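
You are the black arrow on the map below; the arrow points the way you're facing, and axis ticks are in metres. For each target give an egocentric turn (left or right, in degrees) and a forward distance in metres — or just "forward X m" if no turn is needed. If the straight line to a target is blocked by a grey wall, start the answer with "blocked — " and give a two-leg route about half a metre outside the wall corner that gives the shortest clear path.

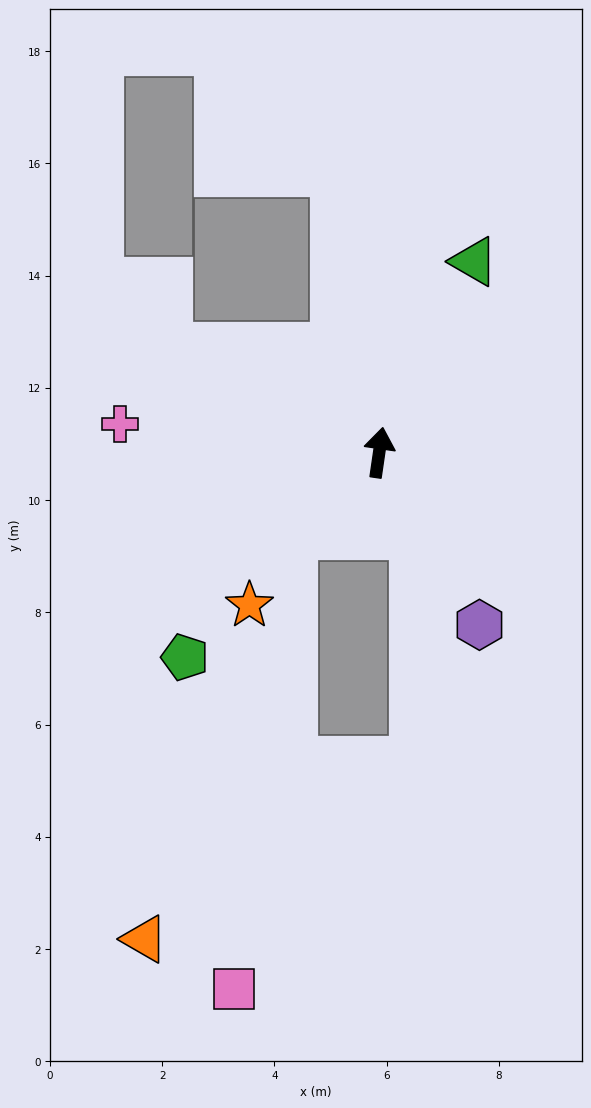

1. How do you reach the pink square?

blocked — turn left 143°, forward 2.1 m, then turn left 38°, forward 8.1 m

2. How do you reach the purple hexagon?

turn right 142°, forward 3.6 m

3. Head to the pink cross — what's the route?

turn left 92°, forward 4.6 m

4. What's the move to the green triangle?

turn right 18°, forward 3.8 m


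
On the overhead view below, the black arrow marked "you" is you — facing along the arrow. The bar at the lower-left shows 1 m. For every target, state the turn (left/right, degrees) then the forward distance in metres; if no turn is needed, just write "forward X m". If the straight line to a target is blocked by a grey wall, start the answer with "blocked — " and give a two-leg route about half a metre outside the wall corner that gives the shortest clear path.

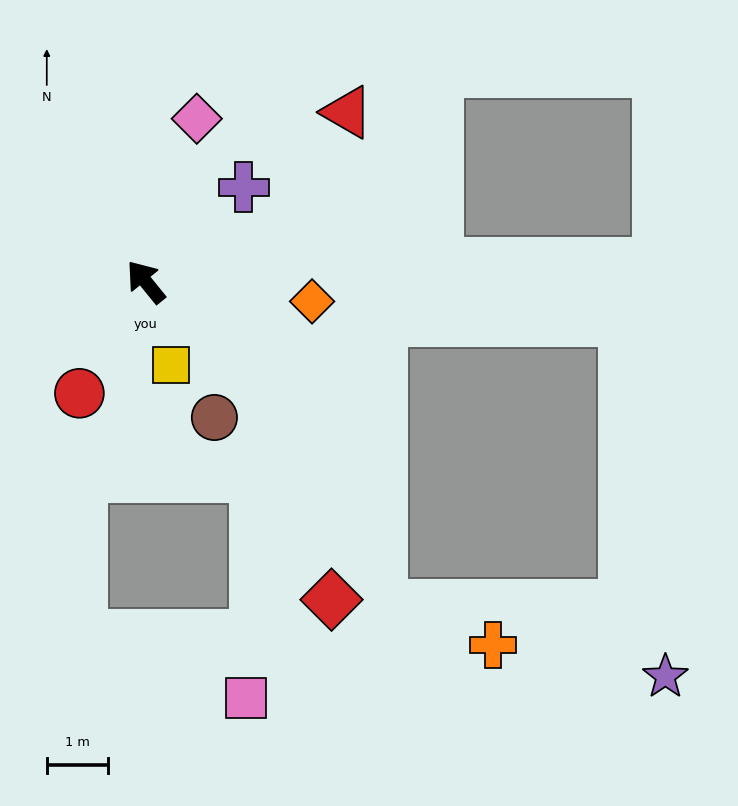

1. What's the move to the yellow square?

turn left 158°, forward 1.4 m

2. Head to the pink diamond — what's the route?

turn right 57°, forward 2.8 m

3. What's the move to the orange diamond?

turn right 136°, forward 2.8 m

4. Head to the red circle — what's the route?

turn left 110°, forward 2.1 m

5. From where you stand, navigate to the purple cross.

turn right 85°, forward 2.2 m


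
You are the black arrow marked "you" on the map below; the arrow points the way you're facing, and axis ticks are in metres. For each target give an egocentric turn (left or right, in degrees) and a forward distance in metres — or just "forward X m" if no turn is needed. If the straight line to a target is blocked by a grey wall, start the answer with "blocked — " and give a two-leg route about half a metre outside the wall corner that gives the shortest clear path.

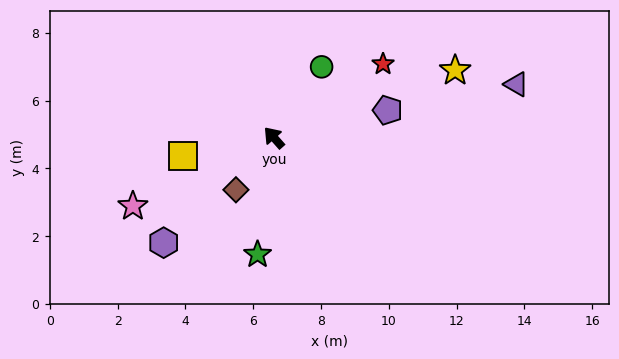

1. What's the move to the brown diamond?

turn left 102°, forward 1.9 m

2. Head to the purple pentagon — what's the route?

turn right 118°, forward 3.5 m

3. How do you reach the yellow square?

turn left 60°, forward 2.7 m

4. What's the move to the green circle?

turn right 76°, forward 2.5 m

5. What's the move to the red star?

turn right 98°, forward 3.9 m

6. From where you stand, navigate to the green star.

turn left 131°, forward 3.5 m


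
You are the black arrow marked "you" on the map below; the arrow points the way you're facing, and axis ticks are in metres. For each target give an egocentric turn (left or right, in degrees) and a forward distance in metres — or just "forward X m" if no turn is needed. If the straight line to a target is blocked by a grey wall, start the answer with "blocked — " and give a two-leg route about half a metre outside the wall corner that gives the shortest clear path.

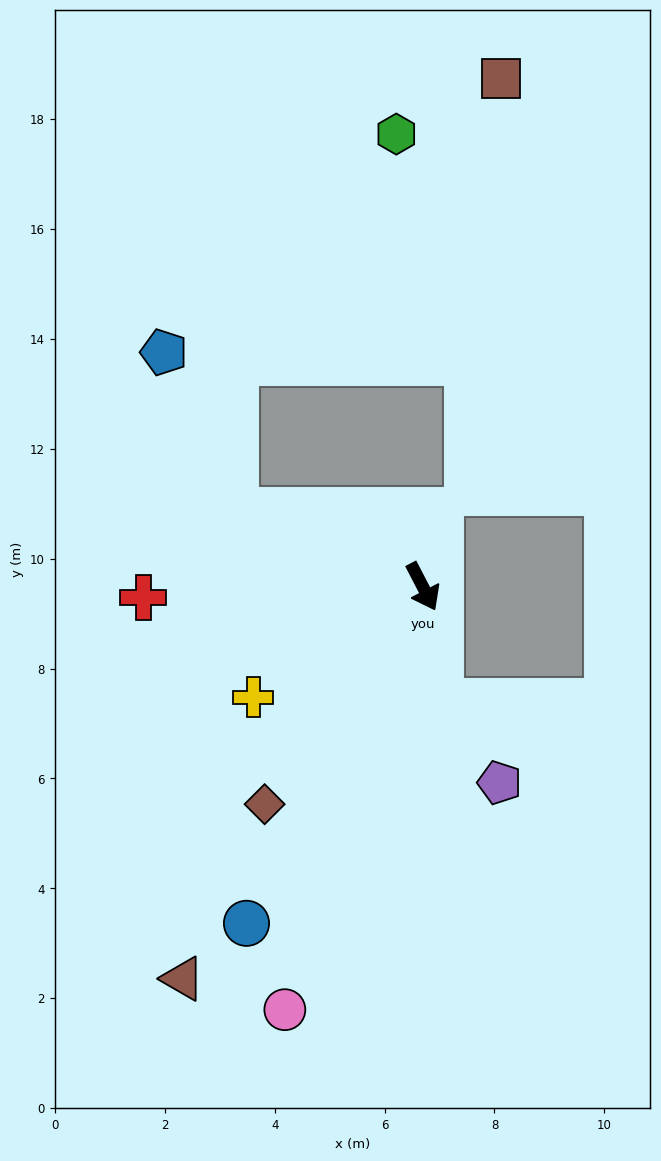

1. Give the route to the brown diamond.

turn right 63°, forward 4.9 m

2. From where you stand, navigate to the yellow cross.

turn right 84°, forward 3.7 m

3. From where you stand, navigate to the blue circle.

turn right 55°, forward 6.9 m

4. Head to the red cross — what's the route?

turn right 115°, forward 5.1 m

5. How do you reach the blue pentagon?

blocked — turn right 139°, forward 3.7 m, then turn right 44°, forward 3.2 m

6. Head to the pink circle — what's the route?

turn right 45°, forward 8.1 m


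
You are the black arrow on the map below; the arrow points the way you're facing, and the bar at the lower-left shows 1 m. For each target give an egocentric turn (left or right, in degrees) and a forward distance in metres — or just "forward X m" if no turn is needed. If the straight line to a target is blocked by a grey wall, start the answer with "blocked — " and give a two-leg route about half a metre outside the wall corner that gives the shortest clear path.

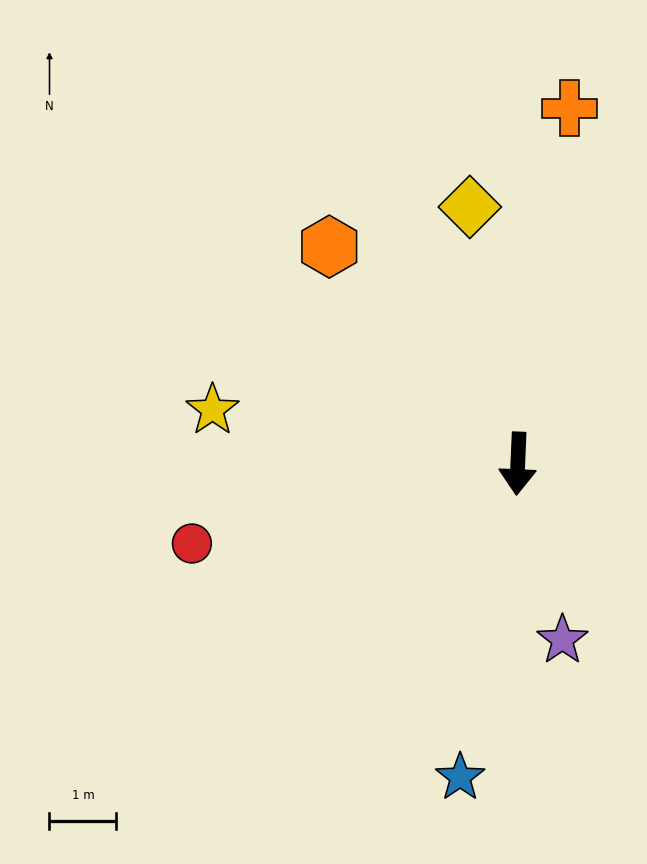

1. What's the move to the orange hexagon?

turn right 137°, forward 4.3 m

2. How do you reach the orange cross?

turn left 174°, forward 5.4 m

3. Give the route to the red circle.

turn right 74°, forward 5.0 m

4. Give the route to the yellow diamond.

turn right 167°, forward 3.9 m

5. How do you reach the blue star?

turn right 8°, forward 4.8 m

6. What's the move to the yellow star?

turn right 98°, forward 4.6 m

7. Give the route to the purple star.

turn left 17°, forward 2.7 m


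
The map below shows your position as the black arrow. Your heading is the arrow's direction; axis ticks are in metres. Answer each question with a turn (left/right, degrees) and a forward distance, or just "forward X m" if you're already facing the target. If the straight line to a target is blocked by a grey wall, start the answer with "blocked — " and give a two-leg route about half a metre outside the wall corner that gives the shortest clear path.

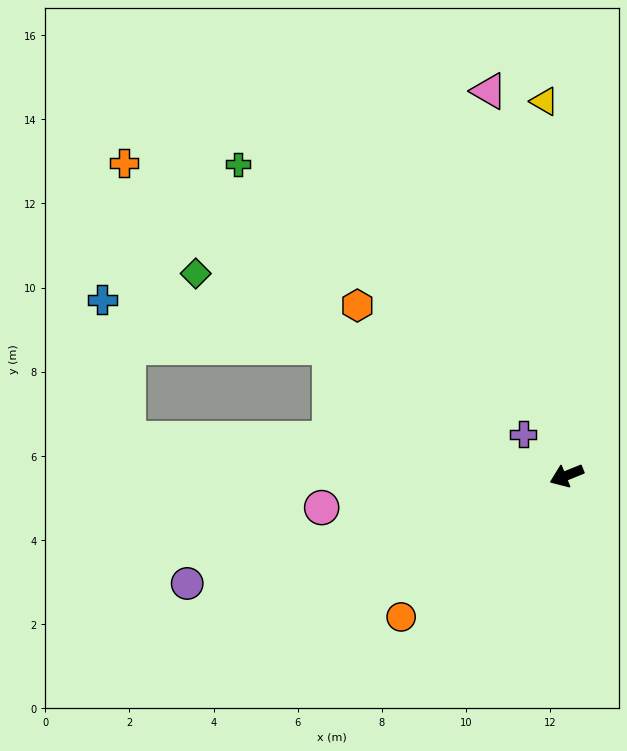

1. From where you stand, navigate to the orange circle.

turn left 18°, forward 5.2 m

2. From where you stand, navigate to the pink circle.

turn right 15°, forward 5.9 m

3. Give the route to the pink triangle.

turn right 101°, forward 9.3 m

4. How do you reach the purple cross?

turn right 66°, forward 1.4 m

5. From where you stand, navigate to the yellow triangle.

turn right 109°, forward 8.9 m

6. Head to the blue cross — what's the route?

blocked — turn right 27°, forward 10.5 m, then turn right 74°, forward 3.4 m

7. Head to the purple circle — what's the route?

turn right 6°, forward 9.4 m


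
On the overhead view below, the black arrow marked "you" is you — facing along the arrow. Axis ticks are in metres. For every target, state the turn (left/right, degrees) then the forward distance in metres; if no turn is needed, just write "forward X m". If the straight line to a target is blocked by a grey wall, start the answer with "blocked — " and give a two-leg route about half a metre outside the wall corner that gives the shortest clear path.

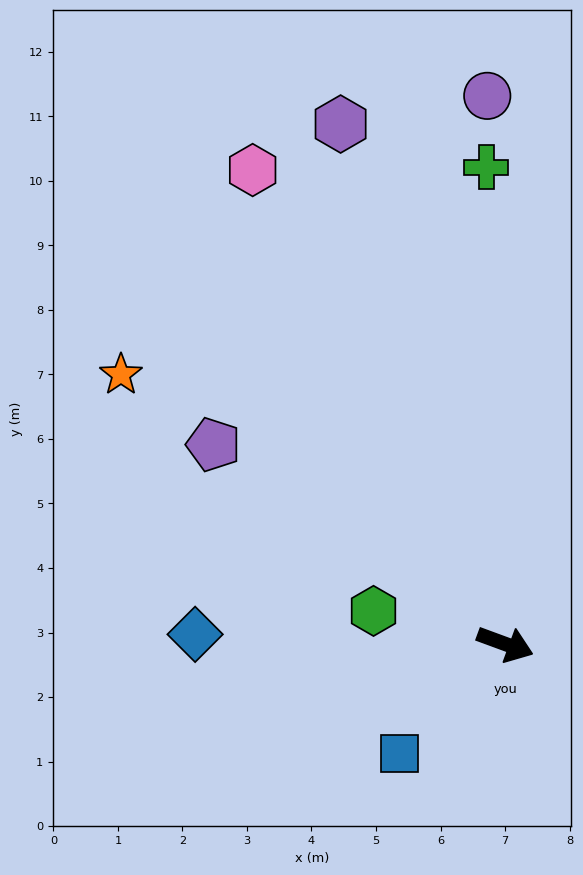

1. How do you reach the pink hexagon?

turn left 138°, forward 8.3 m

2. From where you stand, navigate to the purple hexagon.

turn left 128°, forward 8.5 m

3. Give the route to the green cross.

turn left 112°, forward 7.4 m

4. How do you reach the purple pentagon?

turn left 166°, forward 5.5 m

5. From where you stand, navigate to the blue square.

turn right 114°, forward 2.4 m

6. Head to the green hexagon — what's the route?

turn right 174°, forward 2.1 m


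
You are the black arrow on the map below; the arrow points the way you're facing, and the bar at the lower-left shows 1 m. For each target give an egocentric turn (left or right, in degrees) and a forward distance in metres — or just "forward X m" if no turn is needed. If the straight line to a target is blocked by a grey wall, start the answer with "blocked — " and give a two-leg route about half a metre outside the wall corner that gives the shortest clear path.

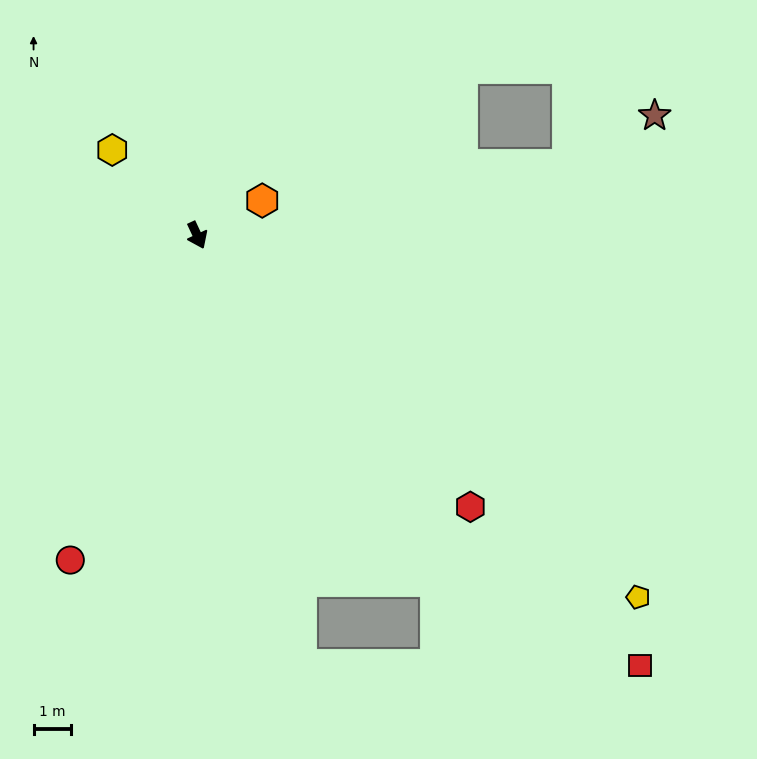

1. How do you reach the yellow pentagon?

turn left 26°, forward 15.2 m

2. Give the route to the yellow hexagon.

turn right 160°, forward 3.2 m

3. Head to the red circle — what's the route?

turn right 46°, forward 9.3 m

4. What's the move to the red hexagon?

turn left 20°, forward 10.2 m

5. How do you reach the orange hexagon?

turn left 93°, forward 2.0 m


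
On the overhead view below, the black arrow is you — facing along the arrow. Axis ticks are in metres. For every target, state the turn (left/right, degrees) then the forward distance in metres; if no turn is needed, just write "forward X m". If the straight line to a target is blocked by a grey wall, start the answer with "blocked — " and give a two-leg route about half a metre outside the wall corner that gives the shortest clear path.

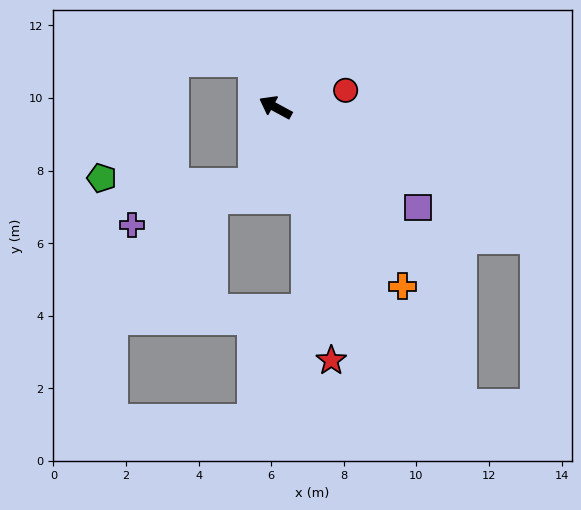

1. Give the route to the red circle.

turn right 138°, forward 2.0 m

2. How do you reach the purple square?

turn left 173°, forward 4.8 m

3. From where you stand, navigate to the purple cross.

blocked — turn left 102°, forward 2.2 m, then turn right 55°, forward 3.5 m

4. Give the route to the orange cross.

turn left 154°, forward 6.0 m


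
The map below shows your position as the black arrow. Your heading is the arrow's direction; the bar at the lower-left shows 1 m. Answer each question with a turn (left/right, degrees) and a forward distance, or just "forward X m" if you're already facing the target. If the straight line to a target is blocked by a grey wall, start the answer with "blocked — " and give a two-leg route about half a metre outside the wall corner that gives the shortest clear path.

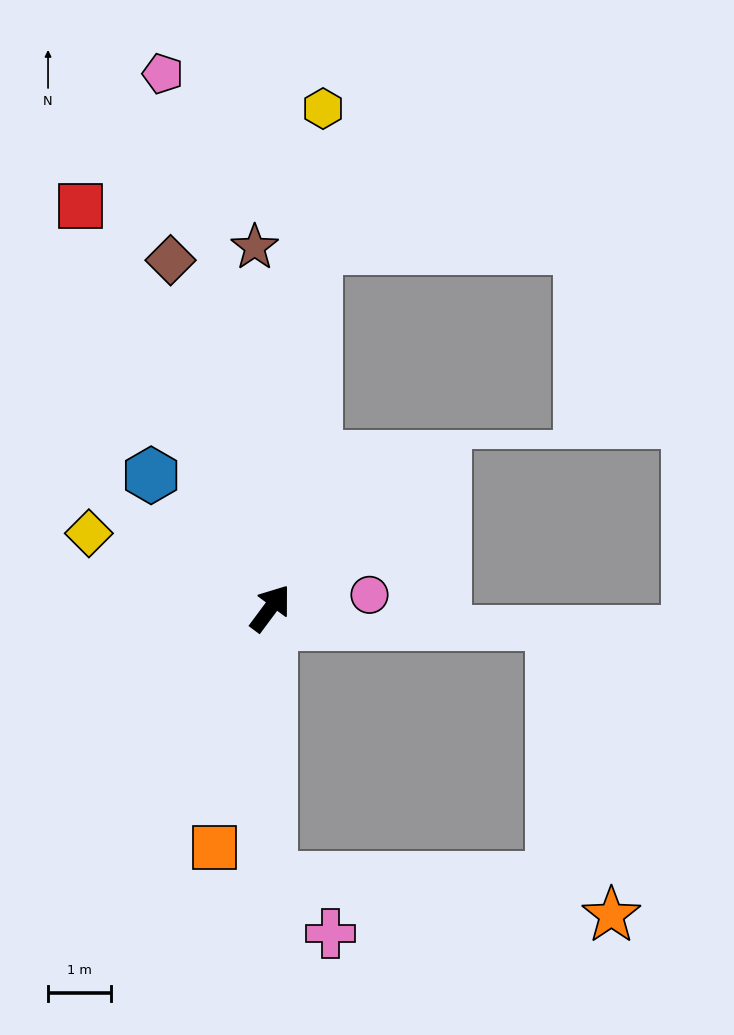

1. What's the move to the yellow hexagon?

turn left 31°, forward 8.0 m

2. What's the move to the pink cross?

blocked — turn right 143°, forward 4.3 m, then turn left 47°, forward 1.3 m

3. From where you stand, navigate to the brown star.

turn left 39°, forward 5.7 m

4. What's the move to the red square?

turn left 62°, forward 7.1 m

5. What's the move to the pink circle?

turn right 46°, forward 1.6 m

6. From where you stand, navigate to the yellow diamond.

turn left 104°, forward 3.1 m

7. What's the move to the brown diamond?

turn left 53°, forward 5.8 m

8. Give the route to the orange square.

turn right 156°, forward 3.9 m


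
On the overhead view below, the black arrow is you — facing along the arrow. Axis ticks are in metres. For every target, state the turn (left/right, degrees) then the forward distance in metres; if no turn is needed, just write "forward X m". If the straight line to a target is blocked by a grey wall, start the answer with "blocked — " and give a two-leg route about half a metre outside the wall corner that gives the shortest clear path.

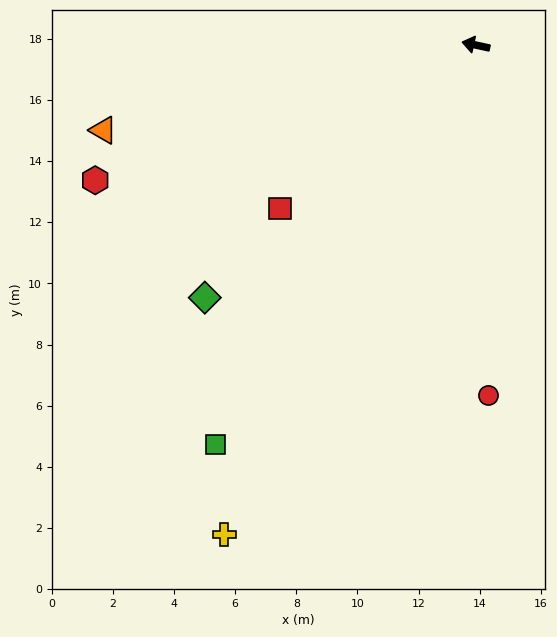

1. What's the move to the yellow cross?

turn left 75°, forward 18.0 m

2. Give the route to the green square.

turn left 69°, forward 15.6 m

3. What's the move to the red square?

turn left 52°, forward 8.3 m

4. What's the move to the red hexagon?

turn left 32°, forward 13.2 m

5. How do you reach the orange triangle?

turn left 25°, forward 12.5 m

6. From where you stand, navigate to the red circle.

turn left 104°, forward 11.5 m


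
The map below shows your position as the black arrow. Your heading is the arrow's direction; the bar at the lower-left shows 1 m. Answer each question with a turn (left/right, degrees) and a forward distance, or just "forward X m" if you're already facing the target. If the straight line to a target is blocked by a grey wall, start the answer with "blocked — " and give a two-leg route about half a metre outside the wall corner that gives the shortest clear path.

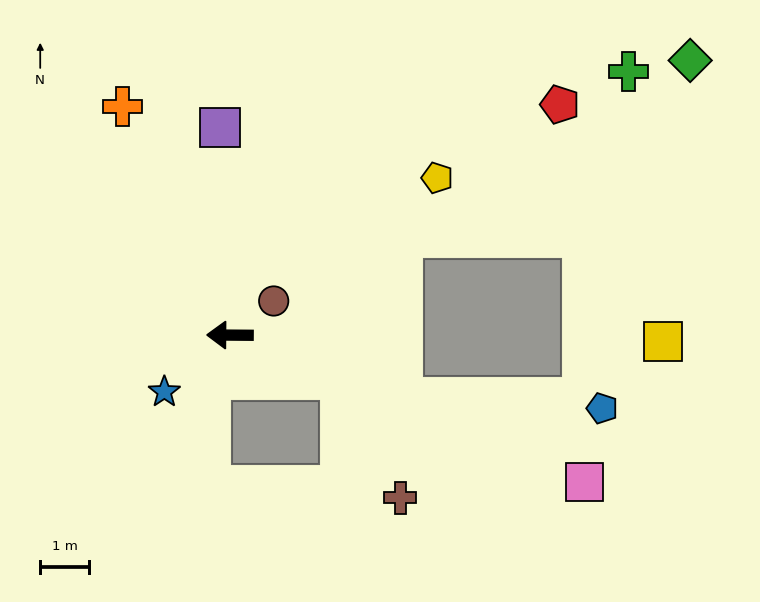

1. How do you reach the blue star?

turn left 41°, forward 1.8 m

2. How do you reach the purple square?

turn right 87°, forward 4.2 m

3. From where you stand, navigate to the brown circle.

turn right 142°, forward 1.1 m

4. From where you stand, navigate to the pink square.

turn left 158°, forward 7.8 m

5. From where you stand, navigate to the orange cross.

turn right 64°, forward 5.1 m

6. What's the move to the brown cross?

blocked — turn left 159°, forward 2.4 m, then turn right 42°, forward 2.7 m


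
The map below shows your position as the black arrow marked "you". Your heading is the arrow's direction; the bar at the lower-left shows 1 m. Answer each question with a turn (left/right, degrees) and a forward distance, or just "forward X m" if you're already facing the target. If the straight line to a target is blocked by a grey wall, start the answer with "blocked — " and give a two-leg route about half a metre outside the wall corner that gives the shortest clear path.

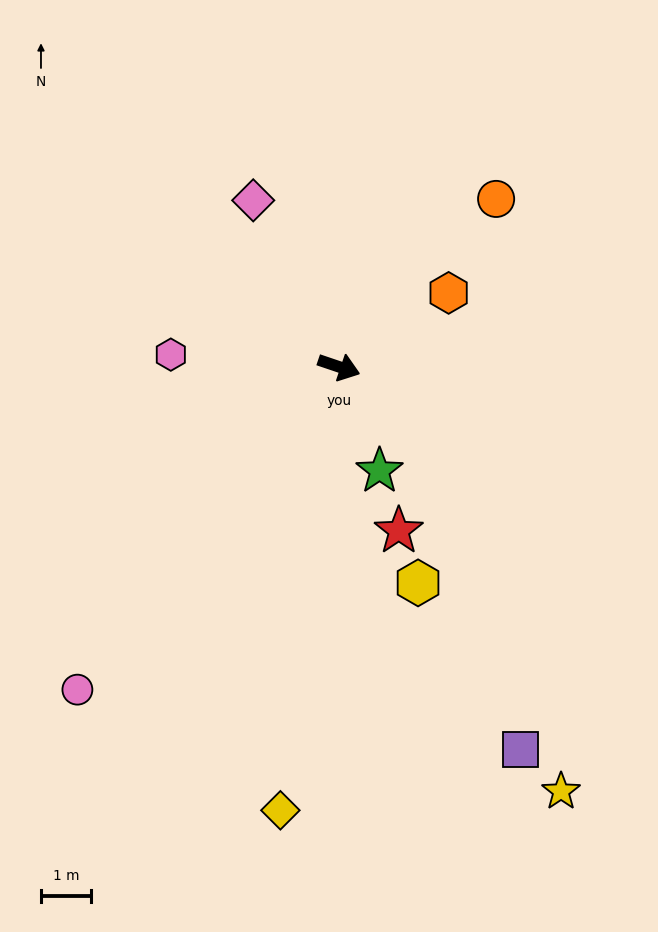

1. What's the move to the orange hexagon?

turn left 53°, forward 2.6 m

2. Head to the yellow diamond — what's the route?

turn right 79°, forward 8.9 m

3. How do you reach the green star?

turn right 50°, forward 2.2 m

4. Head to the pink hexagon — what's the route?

turn right 165°, forward 3.4 m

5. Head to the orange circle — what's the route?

turn left 66°, forward 4.6 m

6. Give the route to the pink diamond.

turn left 136°, forward 3.7 m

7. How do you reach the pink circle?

turn right 110°, forward 8.3 m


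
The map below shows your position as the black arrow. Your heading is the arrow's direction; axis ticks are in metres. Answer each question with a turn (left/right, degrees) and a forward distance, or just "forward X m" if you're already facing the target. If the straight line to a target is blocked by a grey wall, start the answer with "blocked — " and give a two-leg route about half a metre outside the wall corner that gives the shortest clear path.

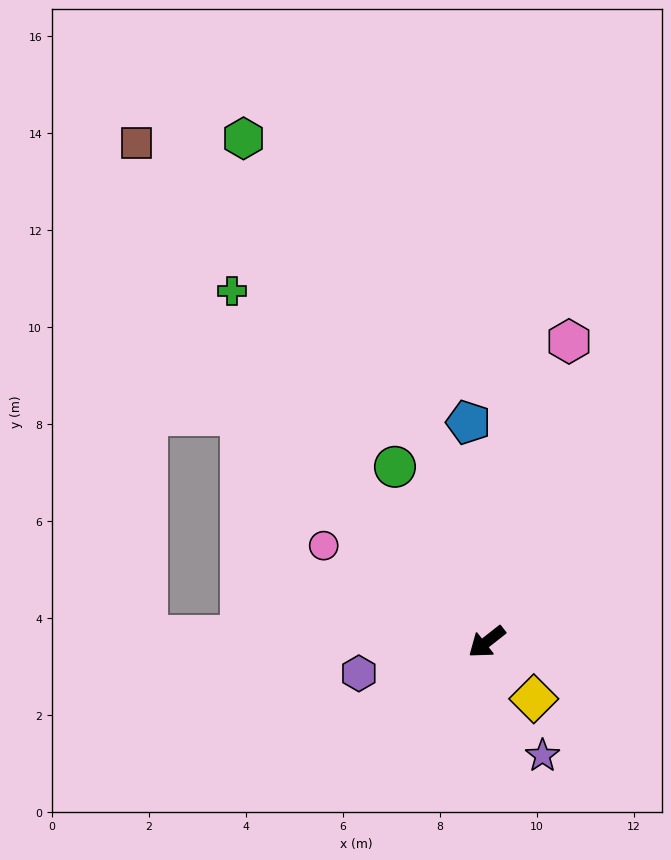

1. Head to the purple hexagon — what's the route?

turn right 24°, forward 2.7 m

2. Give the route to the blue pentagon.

turn right 123°, forward 4.5 m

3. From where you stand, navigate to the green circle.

turn right 100°, forward 4.1 m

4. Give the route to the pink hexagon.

turn right 143°, forward 6.4 m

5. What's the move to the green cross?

turn right 92°, forward 8.9 m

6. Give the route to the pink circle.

turn right 69°, forward 3.9 m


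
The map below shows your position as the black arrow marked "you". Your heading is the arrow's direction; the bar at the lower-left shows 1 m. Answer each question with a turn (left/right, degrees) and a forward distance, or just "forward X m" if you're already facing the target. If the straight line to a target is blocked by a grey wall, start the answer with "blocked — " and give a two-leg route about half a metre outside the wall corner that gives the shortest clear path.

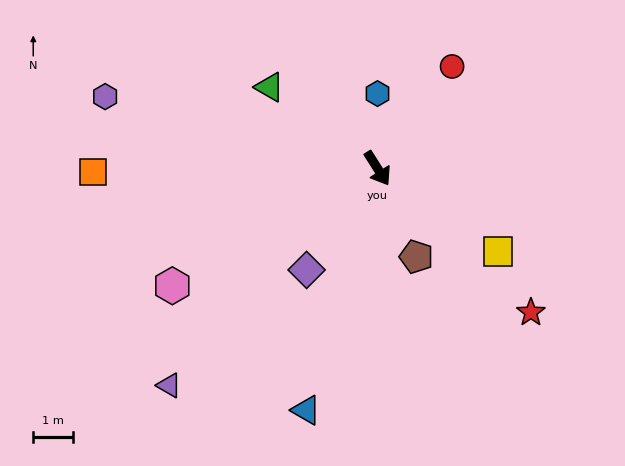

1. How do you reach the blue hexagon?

turn left 148°, forward 1.9 m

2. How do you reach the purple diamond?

turn right 67°, forward 3.1 m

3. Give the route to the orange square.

turn right 122°, forward 7.1 m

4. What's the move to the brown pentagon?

turn right 9°, forward 2.4 m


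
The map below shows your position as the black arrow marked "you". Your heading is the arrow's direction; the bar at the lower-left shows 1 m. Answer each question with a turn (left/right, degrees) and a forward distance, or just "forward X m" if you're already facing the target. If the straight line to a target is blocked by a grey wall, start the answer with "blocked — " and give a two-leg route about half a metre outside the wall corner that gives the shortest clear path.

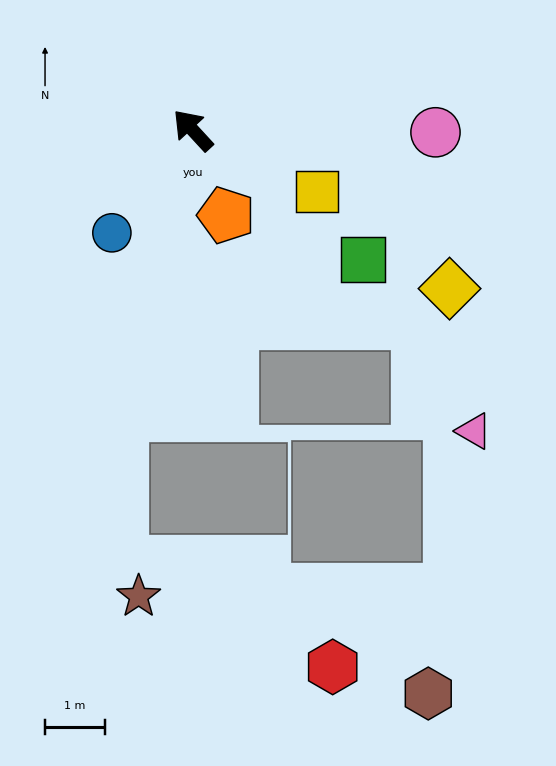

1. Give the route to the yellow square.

turn right 159°, forward 2.3 m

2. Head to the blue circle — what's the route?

turn left 99°, forward 2.2 m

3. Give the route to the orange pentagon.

turn left 159°, forward 1.5 m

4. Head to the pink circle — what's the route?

turn right 133°, forward 4.0 m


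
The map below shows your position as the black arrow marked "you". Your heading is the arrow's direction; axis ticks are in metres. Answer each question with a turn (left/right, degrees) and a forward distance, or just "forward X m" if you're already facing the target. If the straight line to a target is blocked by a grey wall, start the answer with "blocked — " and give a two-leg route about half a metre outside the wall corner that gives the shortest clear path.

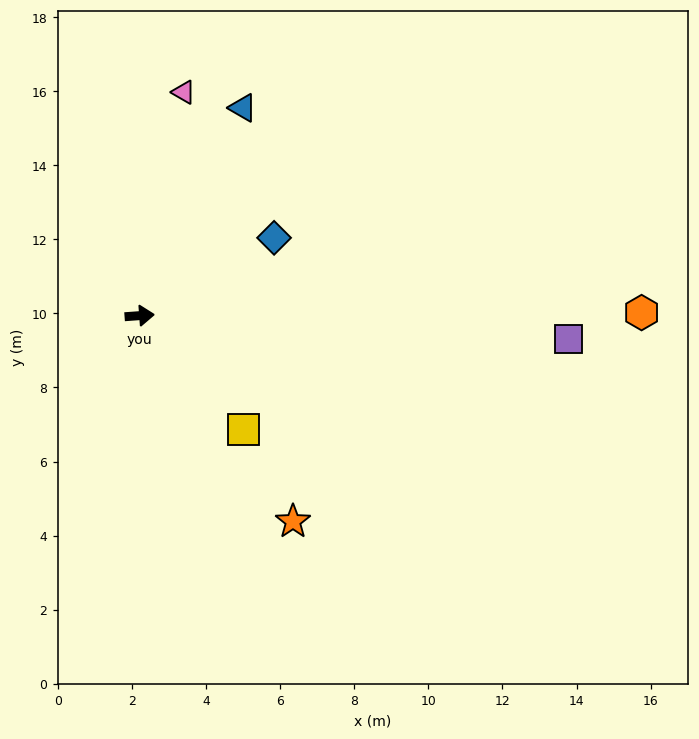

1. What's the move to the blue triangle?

turn left 59°, forward 6.3 m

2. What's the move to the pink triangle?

turn left 75°, forward 6.1 m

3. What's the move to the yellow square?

turn right 52°, forward 4.2 m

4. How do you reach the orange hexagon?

turn right 4°, forward 13.6 m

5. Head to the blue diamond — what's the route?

turn left 26°, forward 4.2 m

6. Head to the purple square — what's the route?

turn right 7°, forward 11.6 m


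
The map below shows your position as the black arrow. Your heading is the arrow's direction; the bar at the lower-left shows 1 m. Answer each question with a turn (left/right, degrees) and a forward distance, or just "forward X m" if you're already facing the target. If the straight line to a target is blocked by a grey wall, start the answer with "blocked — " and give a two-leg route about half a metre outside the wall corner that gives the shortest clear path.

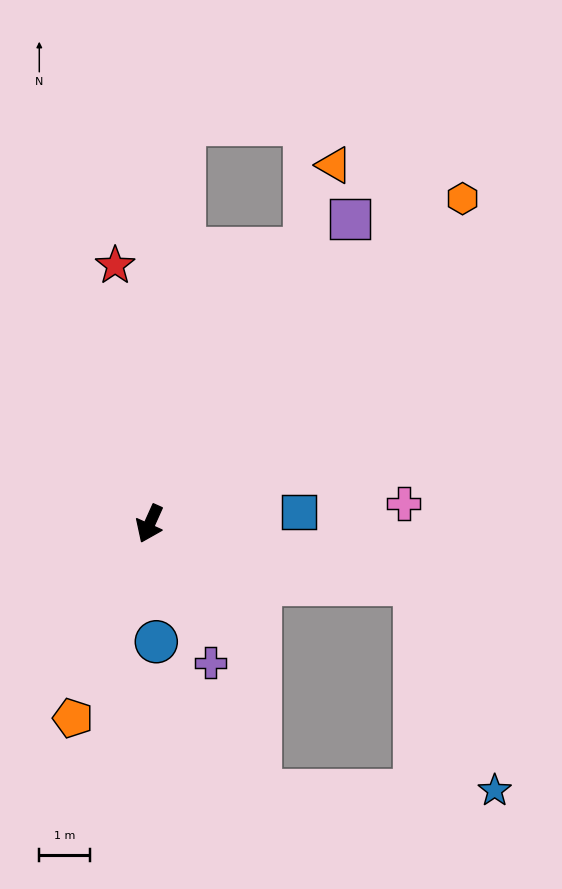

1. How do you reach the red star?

turn right 148°, forward 5.1 m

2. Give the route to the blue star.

blocked — turn left 101°, forward 5.4 m, then turn right 56°, forward 4.4 m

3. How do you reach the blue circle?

turn left 27°, forward 2.3 m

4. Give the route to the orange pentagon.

turn left 3°, forward 4.1 m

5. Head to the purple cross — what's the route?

turn left 48°, forward 3.0 m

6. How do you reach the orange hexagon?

turn left 160°, forward 8.9 m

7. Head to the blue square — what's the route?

turn left 119°, forward 3.0 m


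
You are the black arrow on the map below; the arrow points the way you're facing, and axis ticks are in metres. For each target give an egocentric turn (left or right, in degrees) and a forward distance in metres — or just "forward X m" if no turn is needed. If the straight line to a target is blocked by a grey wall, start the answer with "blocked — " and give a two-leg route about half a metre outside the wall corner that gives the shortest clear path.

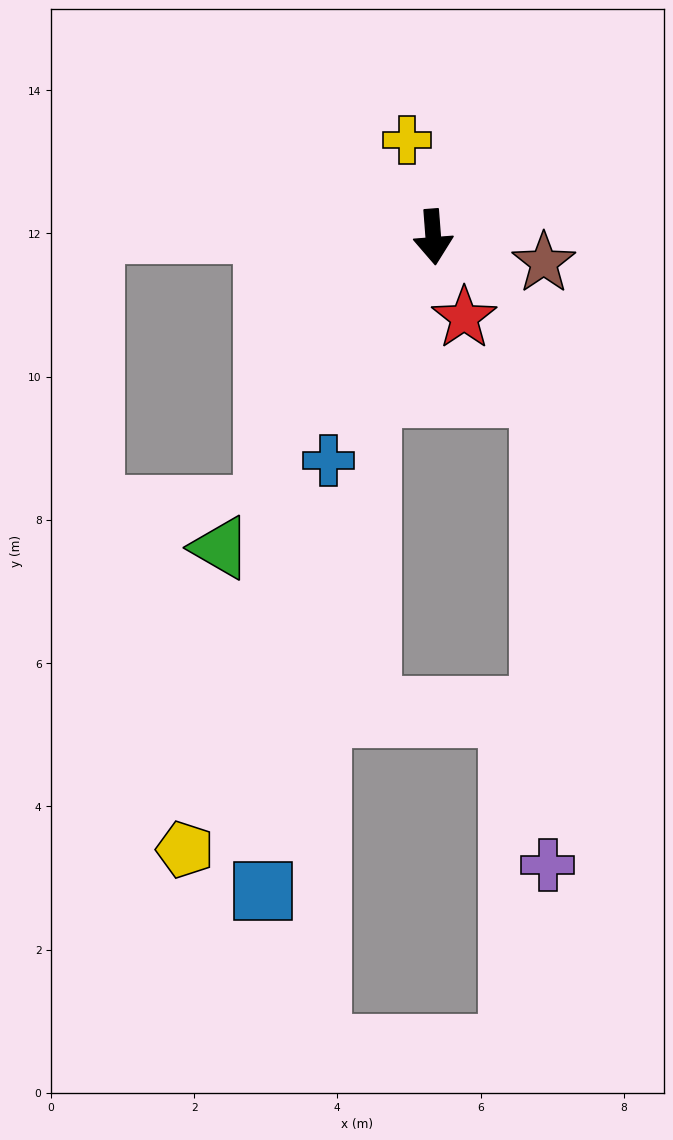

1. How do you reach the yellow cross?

turn right 169°, forward 1.4 m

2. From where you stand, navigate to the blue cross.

turn right 30°, forward 3.4 m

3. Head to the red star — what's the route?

turn left 17°, forward 1.2 m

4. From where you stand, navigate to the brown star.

turn left 72°, forward 1.6 m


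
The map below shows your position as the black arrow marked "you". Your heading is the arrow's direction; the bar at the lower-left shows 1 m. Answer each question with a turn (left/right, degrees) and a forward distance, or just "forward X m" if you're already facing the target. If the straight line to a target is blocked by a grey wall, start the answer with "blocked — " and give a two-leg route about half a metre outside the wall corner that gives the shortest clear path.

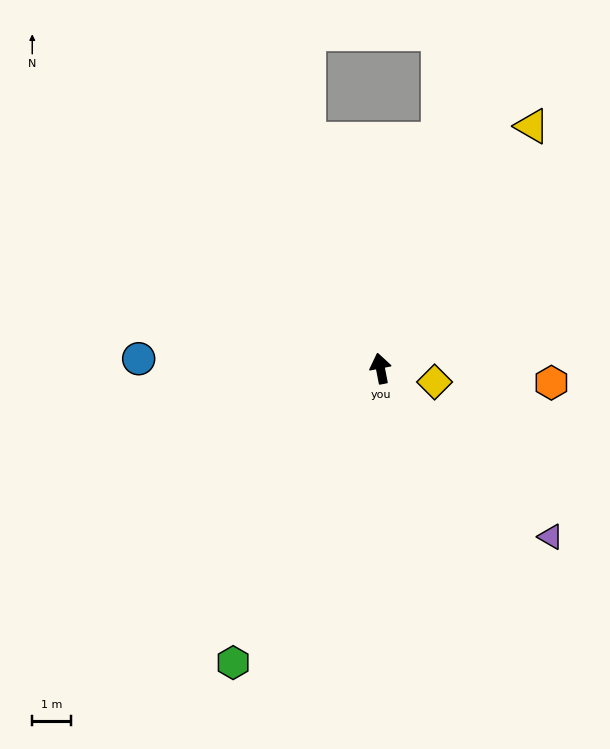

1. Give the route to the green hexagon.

turn left 142°, forward 8.5 m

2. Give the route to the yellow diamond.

turn right 115°, forward 1.4 m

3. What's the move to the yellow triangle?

turn right 43°, forward 7.3 m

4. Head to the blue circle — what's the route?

turn left 77°, forward 6.2 m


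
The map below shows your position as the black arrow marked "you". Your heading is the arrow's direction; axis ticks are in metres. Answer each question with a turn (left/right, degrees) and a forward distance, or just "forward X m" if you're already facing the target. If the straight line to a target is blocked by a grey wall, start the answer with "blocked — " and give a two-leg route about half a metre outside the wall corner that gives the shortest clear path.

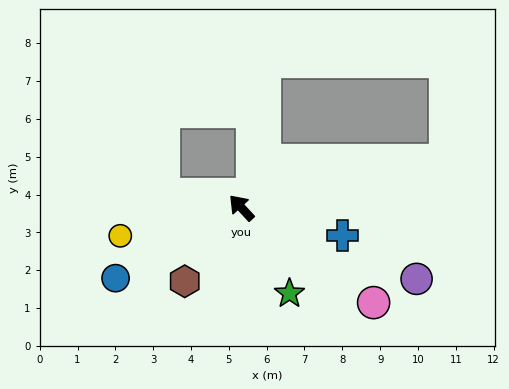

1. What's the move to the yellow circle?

turn left 60°, forward 3.3 m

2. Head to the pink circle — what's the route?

turn right 168°, forward 4.3 m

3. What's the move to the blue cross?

turn right 148°, forward 2.8 m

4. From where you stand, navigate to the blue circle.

turn left 77°, forward 3.8 m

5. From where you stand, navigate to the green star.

turn left 167°, forward 2.6 m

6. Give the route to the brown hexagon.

turn left 100°, forward 2.5 m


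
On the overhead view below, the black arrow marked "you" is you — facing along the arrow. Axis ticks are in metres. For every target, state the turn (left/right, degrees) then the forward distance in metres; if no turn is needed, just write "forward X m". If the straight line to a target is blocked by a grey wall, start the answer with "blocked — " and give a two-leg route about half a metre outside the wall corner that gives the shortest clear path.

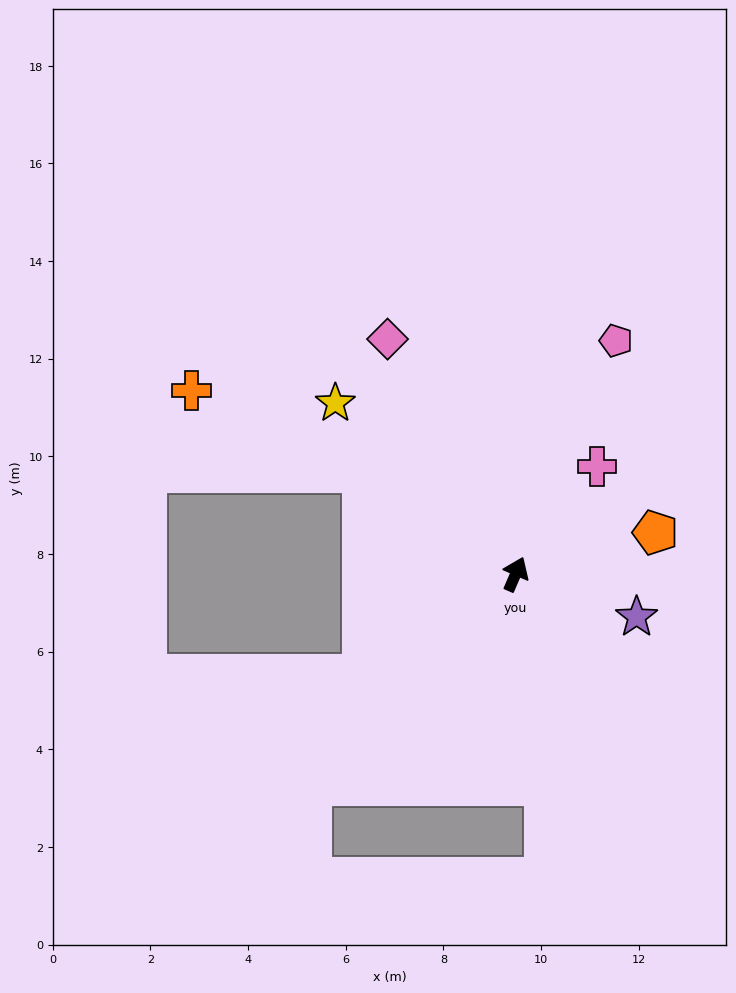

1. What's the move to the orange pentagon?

turn right 50°, forward 3.0 m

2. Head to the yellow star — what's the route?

turn left 70°, forward 5.1 m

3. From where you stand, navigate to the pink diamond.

turn left 52°, forward 5.5 m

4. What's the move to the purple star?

turn right 86°, forward 2.6 m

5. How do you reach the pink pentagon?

forward 5.2 m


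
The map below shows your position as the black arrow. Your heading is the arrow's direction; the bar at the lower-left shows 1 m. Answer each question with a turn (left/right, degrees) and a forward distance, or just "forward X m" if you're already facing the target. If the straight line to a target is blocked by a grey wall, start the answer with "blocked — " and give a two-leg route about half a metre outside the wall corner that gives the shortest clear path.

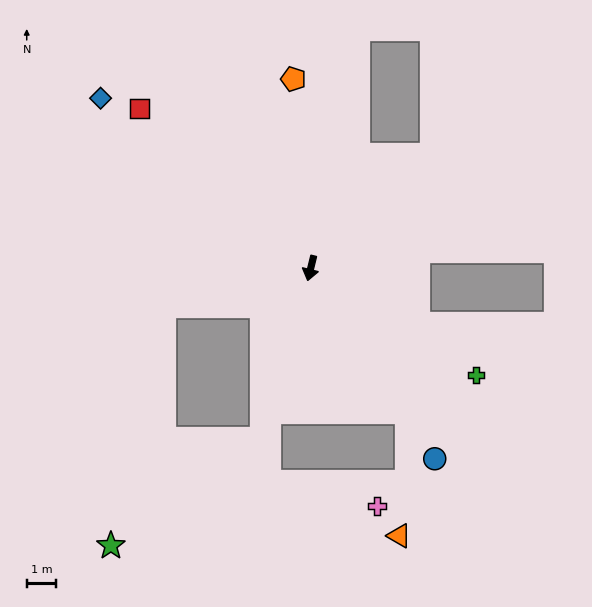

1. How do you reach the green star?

blocked — turn right 2°, forward 6.0 m, then turn right 39°, forward 6.3 m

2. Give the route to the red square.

turn right 119°, forward 7.9 m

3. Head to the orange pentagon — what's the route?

turn right 161°, forward 6.4 m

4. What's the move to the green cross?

turn left 71°, forward 6.7 m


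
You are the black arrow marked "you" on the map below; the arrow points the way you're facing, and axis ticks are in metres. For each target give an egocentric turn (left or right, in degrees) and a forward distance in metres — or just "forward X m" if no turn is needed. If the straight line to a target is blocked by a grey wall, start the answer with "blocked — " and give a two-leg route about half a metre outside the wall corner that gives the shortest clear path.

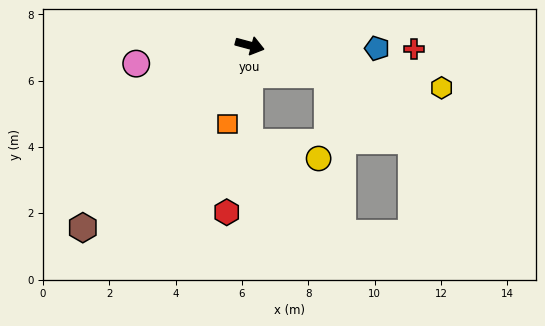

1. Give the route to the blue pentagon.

turn left 14°, forward 3.8 m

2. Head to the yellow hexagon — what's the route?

turn left 3°, forward 5.9 m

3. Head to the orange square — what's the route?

turn right 91°, forward 2.5 m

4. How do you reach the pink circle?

turn right 156°, forward 3.5 m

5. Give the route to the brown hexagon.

turn right 117°, forward 7.5 m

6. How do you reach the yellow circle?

blocked — turn right 75°, forward 3.0 m, then turn left 78°, forward 2.1 m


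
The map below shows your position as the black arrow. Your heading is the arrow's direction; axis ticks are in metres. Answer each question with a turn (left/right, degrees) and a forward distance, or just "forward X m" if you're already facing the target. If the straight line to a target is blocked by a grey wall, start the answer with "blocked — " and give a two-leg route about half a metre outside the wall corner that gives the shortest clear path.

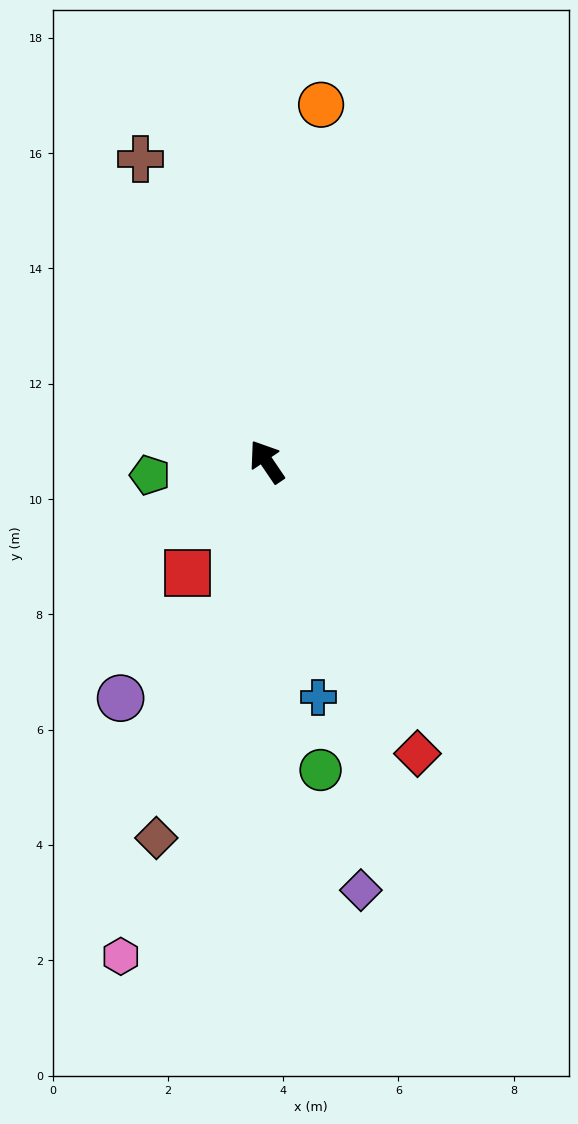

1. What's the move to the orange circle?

turn right 43°, forward 6.3 m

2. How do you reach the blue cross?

turn left 158°, forward 4.2 m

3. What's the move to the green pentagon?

turn left 62°, forward 2.0 m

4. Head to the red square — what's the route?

turn left 110°, forward 2.4 m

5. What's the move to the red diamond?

turn left 173°, forward 5.7 m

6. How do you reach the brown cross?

turn right 11°, forward 5.7 m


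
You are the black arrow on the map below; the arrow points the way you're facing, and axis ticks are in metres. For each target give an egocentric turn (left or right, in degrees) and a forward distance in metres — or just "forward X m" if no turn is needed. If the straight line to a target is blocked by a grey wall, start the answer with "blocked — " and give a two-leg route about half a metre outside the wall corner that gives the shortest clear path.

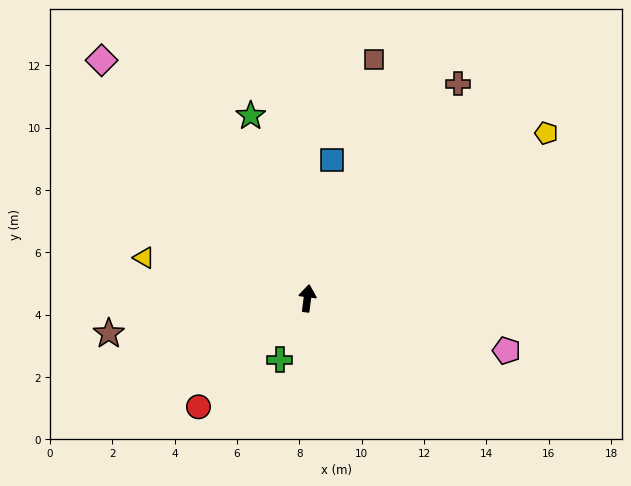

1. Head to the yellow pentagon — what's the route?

turn right 48°, forward 9.3 m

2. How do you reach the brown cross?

turn right 28°, forward 8.4 m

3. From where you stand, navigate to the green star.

turn left 25°, forward 6.1 m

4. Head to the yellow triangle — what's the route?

turn left 83°, forward 5.4 m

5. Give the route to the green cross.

turn left 163°, forward 2.2 m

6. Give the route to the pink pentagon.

turn right 97°, forward 6.6 m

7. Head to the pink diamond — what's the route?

turn left 48°, forward 10.1 m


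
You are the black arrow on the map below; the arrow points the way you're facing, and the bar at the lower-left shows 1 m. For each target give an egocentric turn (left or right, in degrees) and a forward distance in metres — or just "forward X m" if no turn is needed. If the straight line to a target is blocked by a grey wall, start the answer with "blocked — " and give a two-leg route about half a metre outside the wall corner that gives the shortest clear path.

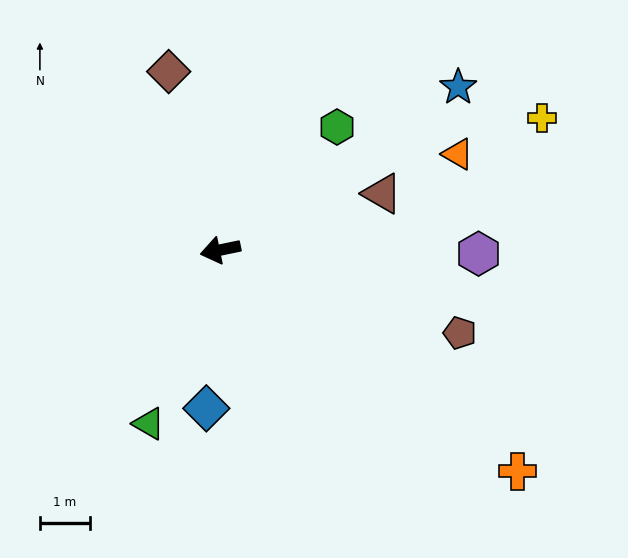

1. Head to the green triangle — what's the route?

turn left 56°, forward 3.7 m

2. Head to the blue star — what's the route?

turn right 157°, forward 5.7 m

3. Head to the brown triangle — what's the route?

turn right 172°, forward 3.4 m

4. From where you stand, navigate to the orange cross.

turn left 132°, forward 7.3 m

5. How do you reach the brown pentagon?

turn left 149°, forward 5.0 m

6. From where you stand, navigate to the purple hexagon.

turn left 167°, forward 5.1 m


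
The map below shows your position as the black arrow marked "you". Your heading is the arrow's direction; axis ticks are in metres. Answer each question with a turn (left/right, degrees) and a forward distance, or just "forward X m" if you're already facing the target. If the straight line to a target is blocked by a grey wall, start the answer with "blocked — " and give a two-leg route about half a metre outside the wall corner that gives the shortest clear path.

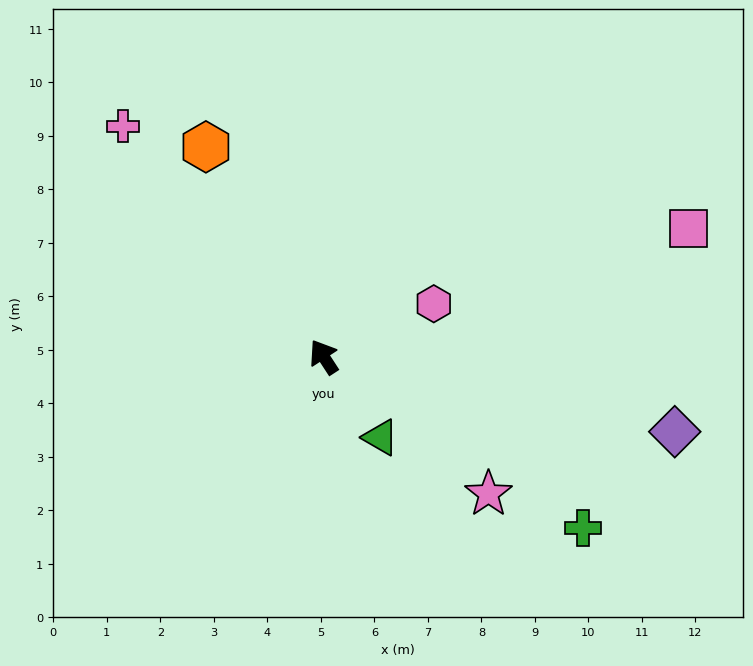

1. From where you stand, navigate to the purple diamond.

turn right 135°, forward 6.7 m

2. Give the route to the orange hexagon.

turn right 4°, forward 4.5 m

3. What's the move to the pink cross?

turn left 8°, forward 5.7 m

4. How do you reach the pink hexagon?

turn right 97°, forward 2.3 m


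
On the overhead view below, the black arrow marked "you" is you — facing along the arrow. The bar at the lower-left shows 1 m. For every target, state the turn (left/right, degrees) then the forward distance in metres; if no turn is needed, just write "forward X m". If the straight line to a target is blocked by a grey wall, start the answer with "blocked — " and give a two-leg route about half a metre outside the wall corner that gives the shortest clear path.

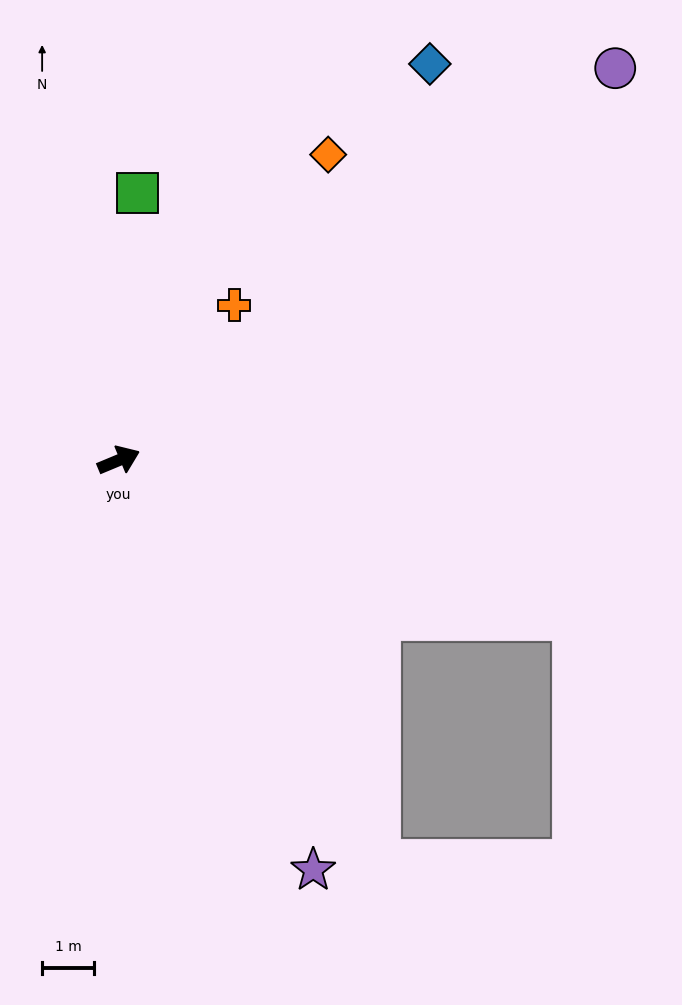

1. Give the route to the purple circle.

turn left 16°, forward 12.3 m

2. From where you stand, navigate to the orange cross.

turn left 31°, forward 3.7 m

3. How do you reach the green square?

turn left 63°, forward 5.2 m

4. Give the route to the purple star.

turn right 87°, forward 8.8 m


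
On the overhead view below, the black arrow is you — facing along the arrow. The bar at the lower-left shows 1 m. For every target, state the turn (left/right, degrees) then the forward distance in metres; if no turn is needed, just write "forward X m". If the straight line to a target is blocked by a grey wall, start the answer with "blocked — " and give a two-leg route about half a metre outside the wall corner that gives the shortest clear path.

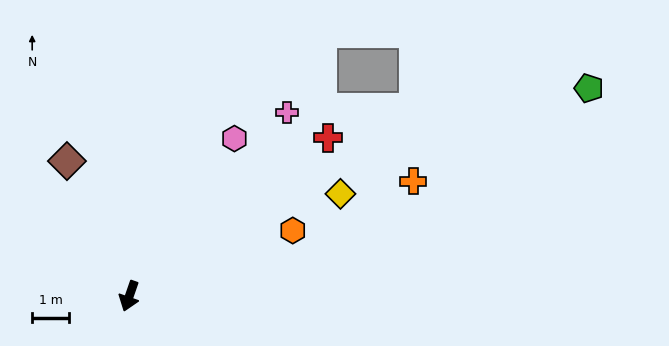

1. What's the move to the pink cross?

turn left 158°, forward 6.5 m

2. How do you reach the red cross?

turn left 148°, forward 6.9 m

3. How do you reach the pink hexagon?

turn left 165°, forward 5.1 m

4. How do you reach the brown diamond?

turn right 136°, forward 4.0 m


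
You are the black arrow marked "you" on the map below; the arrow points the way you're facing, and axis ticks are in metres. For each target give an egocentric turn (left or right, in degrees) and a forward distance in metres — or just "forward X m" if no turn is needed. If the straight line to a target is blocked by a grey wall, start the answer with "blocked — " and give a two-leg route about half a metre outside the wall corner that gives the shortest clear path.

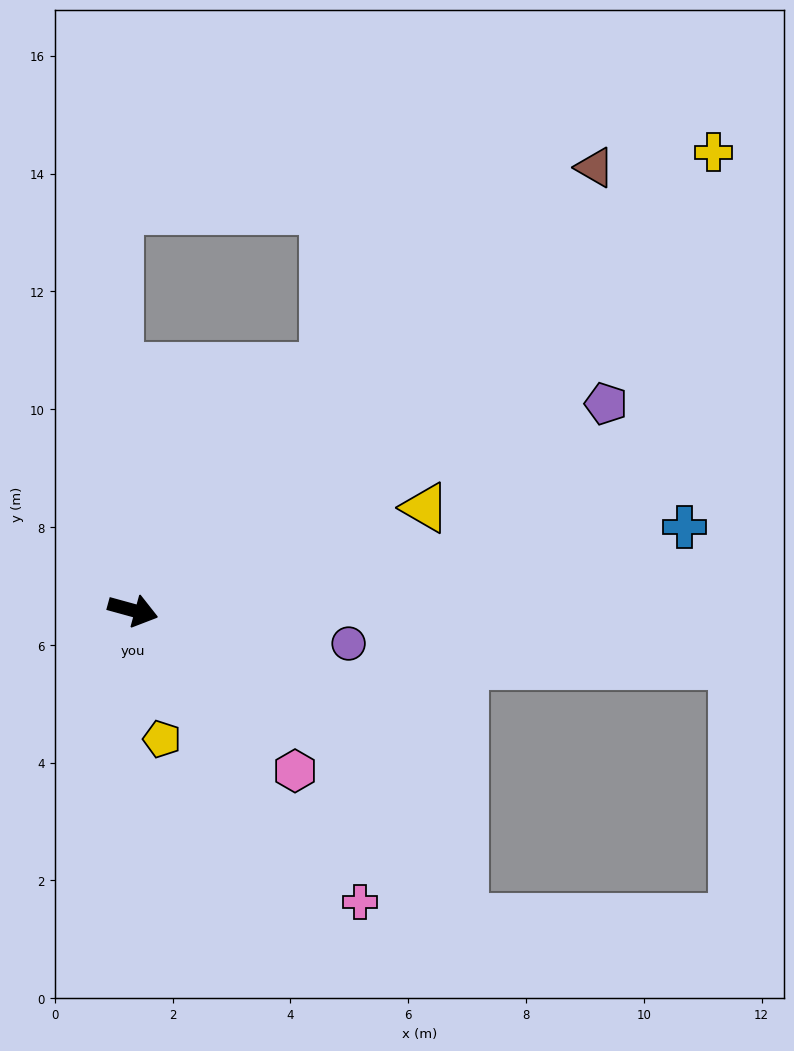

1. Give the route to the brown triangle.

turn left 59°, forward 10.9 m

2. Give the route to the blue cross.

turn left 24°, forward 9.5 m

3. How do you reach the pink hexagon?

turn right 29°, forward 3.9 m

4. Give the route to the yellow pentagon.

turn right 62°, forward 2.2 m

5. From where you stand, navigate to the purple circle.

turn left 7°, forward 3.7 m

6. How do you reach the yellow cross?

turn left 54°, forward 12.6 m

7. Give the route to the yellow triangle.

turn left 35°, forward 5.3 m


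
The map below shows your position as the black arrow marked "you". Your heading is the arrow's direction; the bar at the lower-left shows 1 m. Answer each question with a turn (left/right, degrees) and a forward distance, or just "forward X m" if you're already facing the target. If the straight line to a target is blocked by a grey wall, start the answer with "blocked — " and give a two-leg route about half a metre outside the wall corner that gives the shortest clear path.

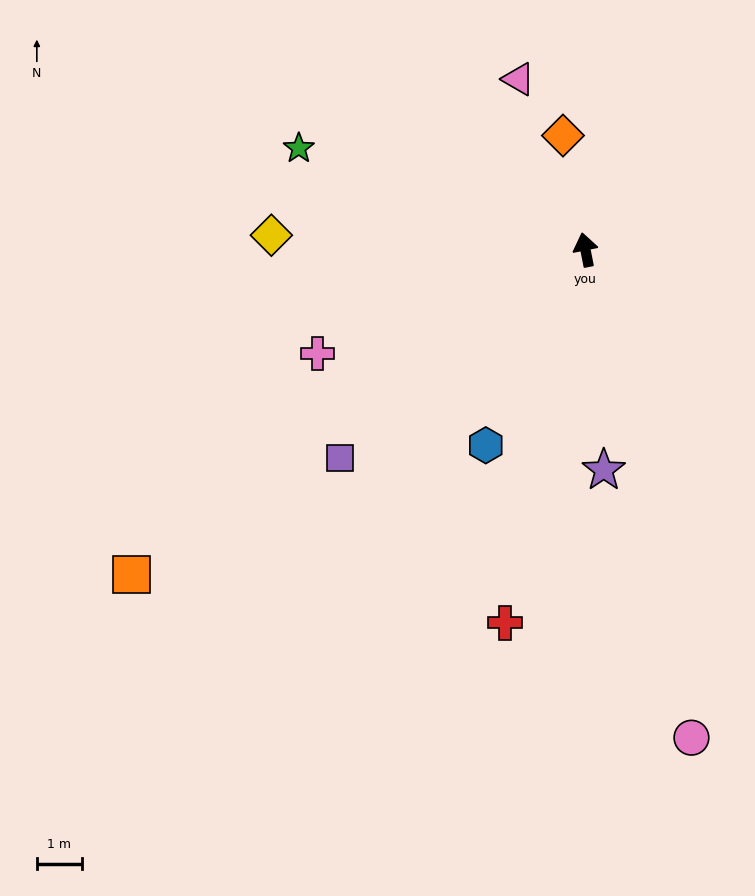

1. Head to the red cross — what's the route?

turn left 157°, forward 8.5 m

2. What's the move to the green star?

turn left 59°, forward 6.8 m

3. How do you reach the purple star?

turn left 174°, forward 4.9 m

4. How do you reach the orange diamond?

forward 2.6 m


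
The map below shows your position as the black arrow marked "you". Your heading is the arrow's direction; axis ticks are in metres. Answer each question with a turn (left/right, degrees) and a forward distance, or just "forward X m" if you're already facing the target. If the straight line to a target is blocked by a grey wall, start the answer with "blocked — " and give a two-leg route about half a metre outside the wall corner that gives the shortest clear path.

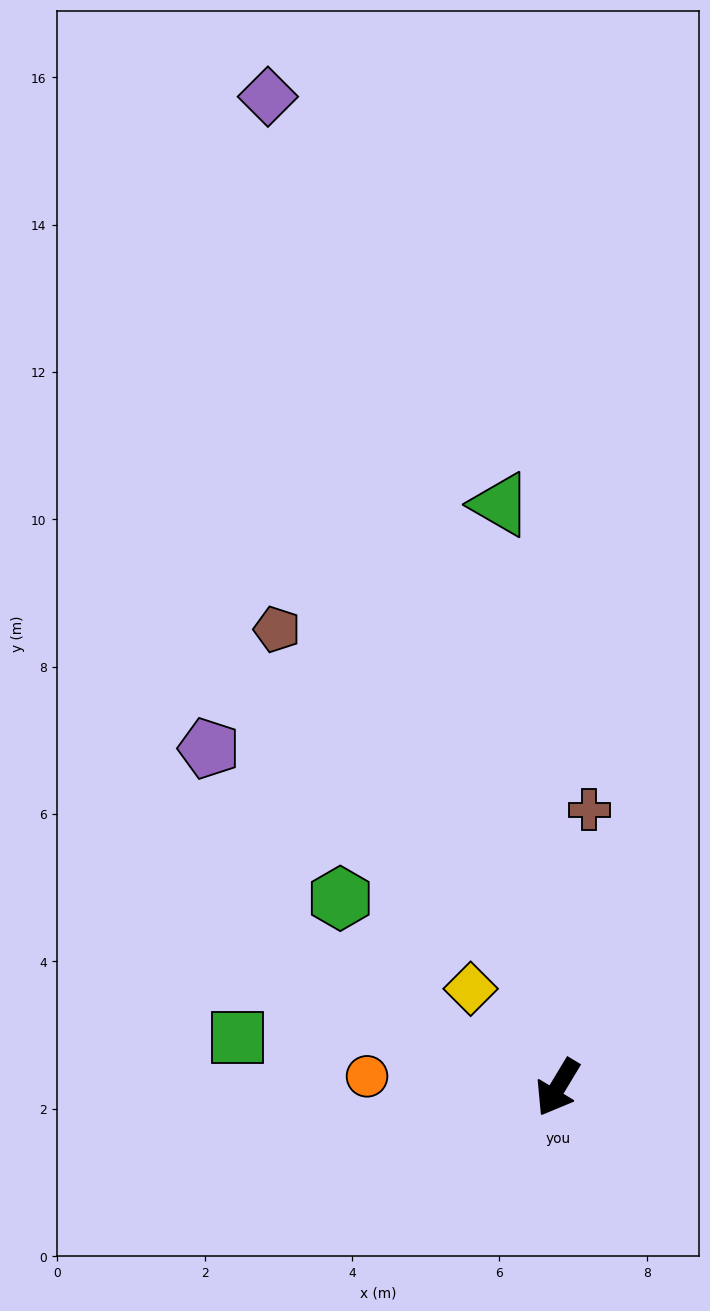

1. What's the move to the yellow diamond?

turn right 108°, forward 1.8 m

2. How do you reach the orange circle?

turn right 62°, forward 2.6 m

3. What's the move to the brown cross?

turn right 155°, forward 3.8 m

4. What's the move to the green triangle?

turn right 143°, forward 8.0 m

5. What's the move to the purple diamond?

turn right 133°, forward 14.0 m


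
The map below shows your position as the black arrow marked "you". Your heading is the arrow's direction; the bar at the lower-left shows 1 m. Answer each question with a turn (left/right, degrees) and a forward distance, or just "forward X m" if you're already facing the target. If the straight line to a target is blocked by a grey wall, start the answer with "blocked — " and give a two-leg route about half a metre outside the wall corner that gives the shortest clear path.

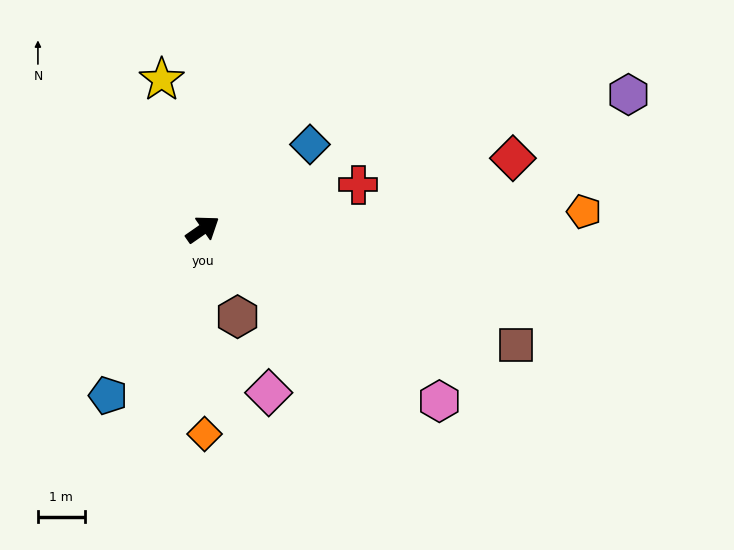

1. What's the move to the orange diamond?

turn right 124°, forward 4.4 m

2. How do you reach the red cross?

turn right 19°, forward 3.5 m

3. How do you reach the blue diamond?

turn left 4°, forward 2.9 m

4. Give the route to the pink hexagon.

turn right 71°, forward 6.3 m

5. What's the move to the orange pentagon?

turn right 32°, forward 8.2 m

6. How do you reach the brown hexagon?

turn right 103°, forward 2.0 m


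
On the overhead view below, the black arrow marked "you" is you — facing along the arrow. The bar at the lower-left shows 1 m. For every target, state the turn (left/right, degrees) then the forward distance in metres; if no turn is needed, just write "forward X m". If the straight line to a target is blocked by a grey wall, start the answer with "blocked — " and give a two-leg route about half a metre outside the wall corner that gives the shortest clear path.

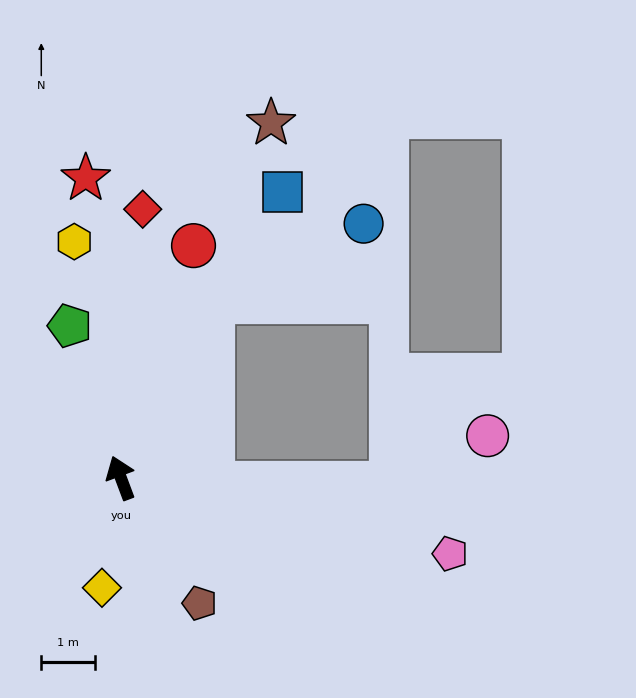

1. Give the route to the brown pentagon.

turn right 168°, forward 2.8 m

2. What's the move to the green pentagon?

forward 3.0 m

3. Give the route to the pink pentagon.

turn right 124°, forward 6.3 m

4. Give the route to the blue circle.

blocked — turn right 48°, forward 3.7 m, then turn right 35°, forward 3.2 m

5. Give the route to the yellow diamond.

turn left 150°, forward 2.1 m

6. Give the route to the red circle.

turn right 38°, forward 4.5 m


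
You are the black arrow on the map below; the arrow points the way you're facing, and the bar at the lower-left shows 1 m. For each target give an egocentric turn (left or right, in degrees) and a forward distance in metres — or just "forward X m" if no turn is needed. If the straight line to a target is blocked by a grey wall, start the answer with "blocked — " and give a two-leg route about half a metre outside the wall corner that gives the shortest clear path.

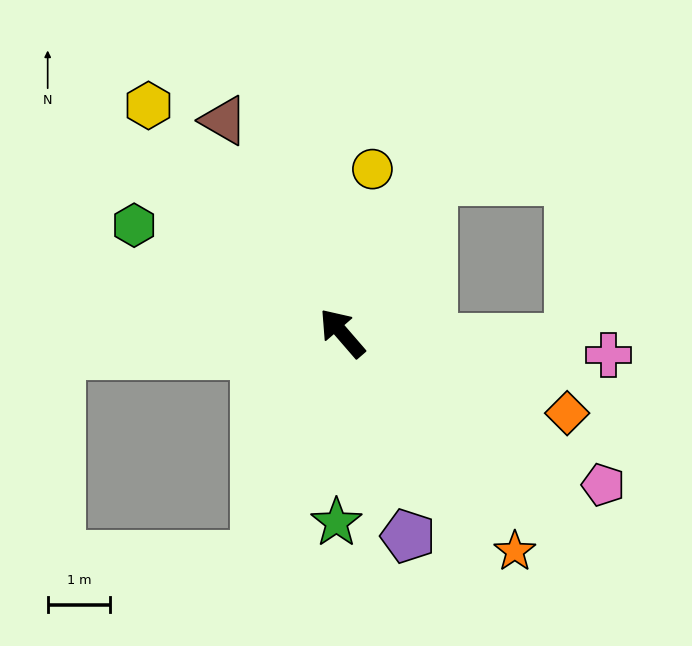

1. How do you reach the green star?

turn left 137°, forward 3.0 m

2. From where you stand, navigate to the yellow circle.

turn right 51°, forward 2.7 m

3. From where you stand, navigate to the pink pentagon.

turn right 161°, forward 4.8 m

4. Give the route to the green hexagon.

turn left 22°, forward 3.7 m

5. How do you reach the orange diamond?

turn right 150°, forward 3.8 m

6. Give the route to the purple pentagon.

turn left 157°, forward 3.4 m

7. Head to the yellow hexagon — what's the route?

forward 4.8 m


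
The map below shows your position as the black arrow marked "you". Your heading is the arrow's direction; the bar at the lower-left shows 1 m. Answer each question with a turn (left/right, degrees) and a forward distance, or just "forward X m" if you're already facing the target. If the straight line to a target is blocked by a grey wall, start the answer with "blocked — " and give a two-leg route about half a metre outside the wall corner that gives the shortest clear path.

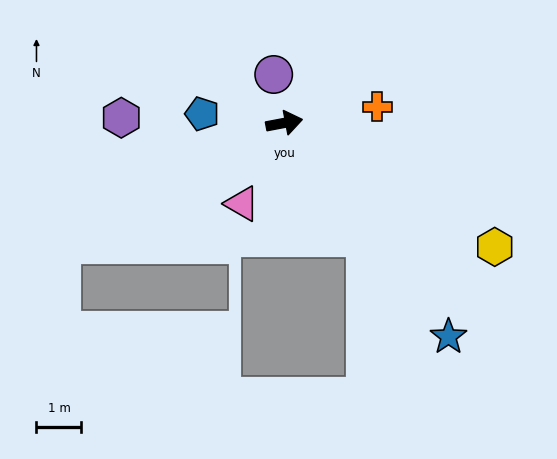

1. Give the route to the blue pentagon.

turn left 163°, forward 1.8 m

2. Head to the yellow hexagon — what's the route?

turn right 41°, forward 5.4 m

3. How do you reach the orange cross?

forward 2.1 m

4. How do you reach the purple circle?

turn left 92°, forward 1.1 m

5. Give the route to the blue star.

turn right 63°, forward 6.0 m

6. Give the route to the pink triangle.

turn right 128°, forward 2.0 m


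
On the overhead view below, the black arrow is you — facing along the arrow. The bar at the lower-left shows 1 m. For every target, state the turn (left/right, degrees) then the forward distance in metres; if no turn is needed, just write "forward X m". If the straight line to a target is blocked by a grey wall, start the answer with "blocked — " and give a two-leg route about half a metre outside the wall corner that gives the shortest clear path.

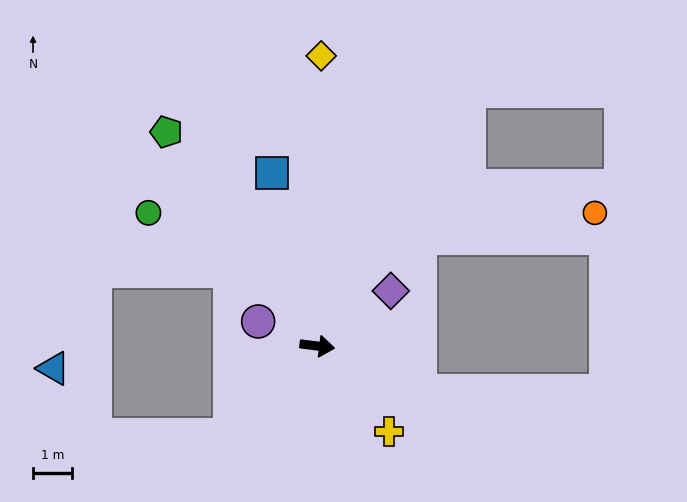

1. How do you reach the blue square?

turn left 112°, forward 4.6 m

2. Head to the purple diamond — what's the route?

turn left 44°, forward 2.4 m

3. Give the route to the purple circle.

turn left 165°, forward 1.7 m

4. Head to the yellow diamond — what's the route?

turn left 96°, forward 7.5 m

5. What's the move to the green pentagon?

turn left 132°, forward 6.7 m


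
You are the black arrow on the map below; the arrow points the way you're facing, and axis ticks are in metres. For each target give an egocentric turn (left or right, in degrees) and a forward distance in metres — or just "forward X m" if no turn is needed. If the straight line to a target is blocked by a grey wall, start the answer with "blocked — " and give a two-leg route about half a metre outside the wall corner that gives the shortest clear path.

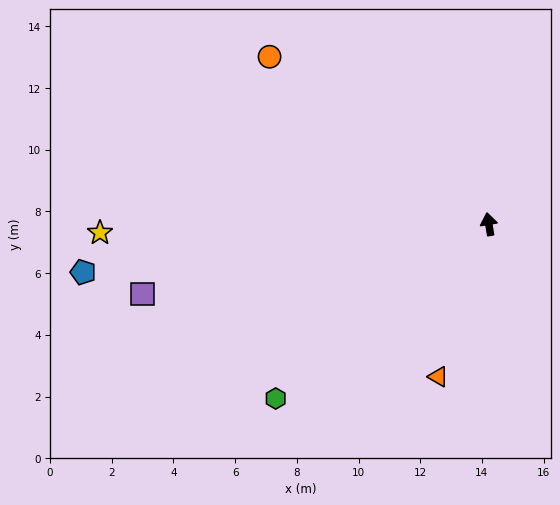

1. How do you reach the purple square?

turn left 92°, forward 11.5 m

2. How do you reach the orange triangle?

turn left 152°, forward 5.2 m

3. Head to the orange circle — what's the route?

turn left 43°, forward 8.9 m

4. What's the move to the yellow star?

turn left 82°, forward 12.6 m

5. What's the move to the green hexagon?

turn left 120°, forward 8.9 m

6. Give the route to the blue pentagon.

turn left 87°, forward 13.2 m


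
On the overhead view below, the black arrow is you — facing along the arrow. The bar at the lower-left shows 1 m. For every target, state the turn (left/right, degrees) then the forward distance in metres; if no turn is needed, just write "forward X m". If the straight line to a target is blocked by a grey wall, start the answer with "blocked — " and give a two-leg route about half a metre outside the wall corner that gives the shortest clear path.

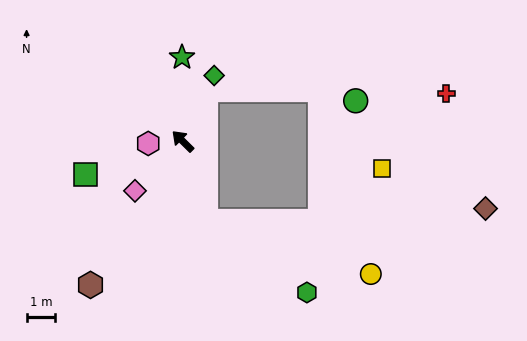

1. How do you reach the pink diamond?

turn left 91°, forward 2.4 m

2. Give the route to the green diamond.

turn right 71°, forward 2.5 m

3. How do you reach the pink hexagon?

turn left 48°, forward 1.2 m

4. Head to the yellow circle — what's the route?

blocked — turn left 151°, forward 2.9 m, then turn left 56°, forward 6.0 m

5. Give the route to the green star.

turn right 45°, forward 2.9 m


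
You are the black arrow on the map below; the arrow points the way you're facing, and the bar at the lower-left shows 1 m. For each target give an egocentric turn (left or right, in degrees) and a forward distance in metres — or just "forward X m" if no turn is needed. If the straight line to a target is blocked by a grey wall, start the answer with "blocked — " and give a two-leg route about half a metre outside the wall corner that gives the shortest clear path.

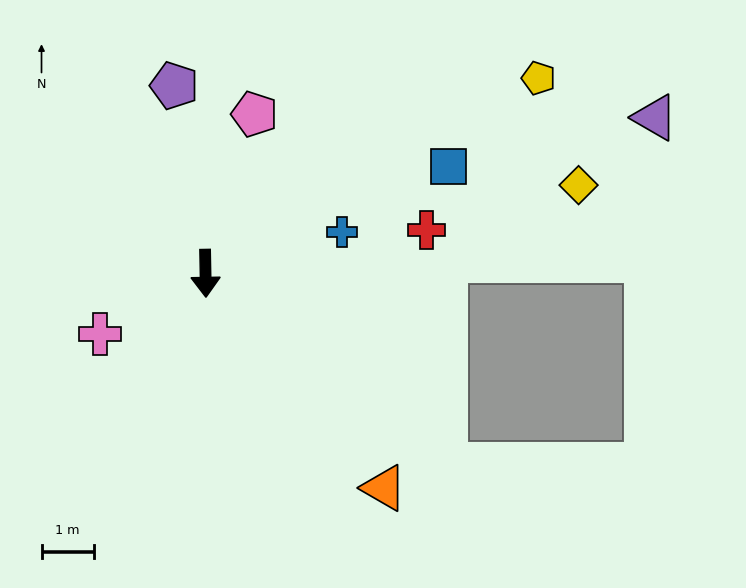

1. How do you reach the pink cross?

turn right 61°, forward 2.3 m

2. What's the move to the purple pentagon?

turn right 172°, forward 3.6 m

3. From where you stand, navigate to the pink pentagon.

turn left 162°, forward 3.2 m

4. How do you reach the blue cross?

turn left 106°, forward 2.7 m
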